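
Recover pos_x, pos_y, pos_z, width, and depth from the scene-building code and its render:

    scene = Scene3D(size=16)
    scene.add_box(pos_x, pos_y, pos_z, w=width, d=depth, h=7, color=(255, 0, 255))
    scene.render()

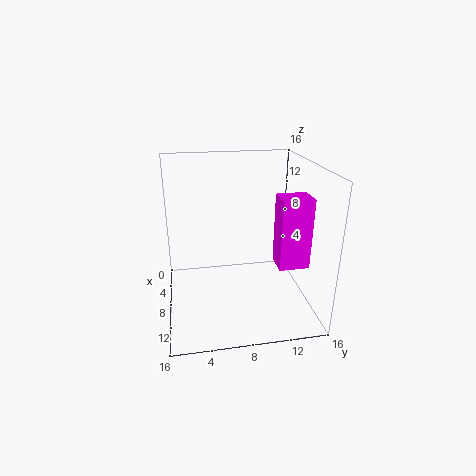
pos_x = 11.5
pos_y = 11
pos_z = 7
width = 2.5
depth = 3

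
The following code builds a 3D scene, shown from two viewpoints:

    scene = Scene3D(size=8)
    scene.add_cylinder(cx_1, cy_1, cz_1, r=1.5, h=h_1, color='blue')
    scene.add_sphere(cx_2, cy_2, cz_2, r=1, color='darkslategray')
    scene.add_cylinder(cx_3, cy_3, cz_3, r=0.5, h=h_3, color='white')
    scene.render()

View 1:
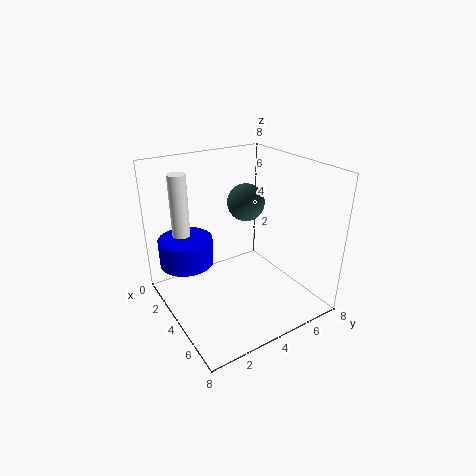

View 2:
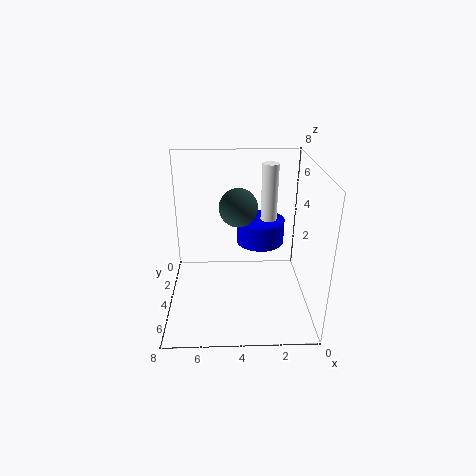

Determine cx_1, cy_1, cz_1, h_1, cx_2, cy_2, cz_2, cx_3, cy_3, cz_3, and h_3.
cx_1 = 2.5; cy_1 = 1.5; cz_1 = 2.5; h_1 = 1.5; cx_2 = 4; cy_2 = 4.5; cz_2 = 6; cx_3 = 2; cy_3 = 1.5; cz_3 = 4; h_3 = 3.5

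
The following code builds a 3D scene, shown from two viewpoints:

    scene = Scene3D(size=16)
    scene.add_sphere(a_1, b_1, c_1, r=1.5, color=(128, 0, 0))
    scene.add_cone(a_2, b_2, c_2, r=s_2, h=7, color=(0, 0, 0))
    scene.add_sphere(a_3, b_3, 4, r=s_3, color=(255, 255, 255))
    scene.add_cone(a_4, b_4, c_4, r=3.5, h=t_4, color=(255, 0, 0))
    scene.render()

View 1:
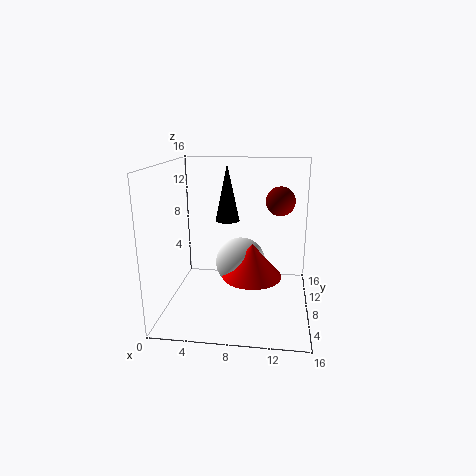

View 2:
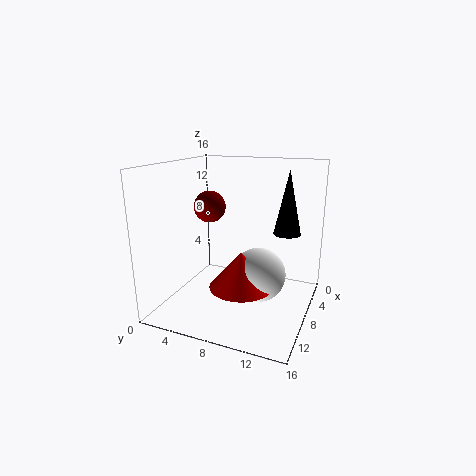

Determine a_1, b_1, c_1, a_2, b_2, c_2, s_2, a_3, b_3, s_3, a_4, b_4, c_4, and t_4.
a_1 = 12.5, b_1 = 7, c_1 = 12.5, a_2 = 6, b_2 = 13, c_2 = 8.5, s_2 = 1.5, a_3 = 8, b_3 = 10.5, s_3 = 3, a_4 = 9.5, b_4 = 9, c_4 = 3, t_4 = 4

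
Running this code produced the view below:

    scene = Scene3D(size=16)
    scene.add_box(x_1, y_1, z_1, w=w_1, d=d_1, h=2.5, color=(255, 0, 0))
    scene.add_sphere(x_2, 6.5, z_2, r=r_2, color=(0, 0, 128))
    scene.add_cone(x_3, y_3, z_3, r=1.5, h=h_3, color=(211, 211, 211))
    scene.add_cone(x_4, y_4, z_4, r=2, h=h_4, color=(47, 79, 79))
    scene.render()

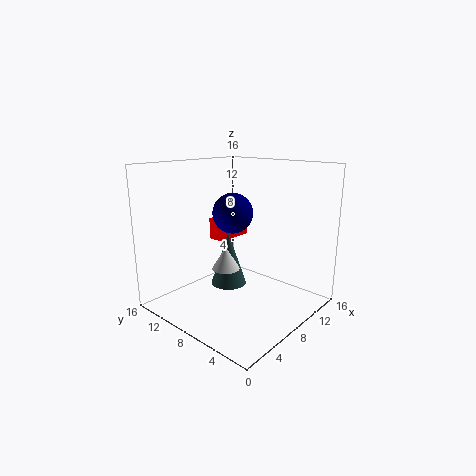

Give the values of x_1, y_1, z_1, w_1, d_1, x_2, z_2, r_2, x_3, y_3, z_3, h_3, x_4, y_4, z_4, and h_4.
x_1 = 8, y_1 = 10.5, z_1 = 7, w_1 = 4.5, d_1 = 2, x_2 = 5.5, z_2 = 11.5, r_2 = 2, x_3 = 6, y_3 = 8, z_3 = 5, h_3 = 2.5, x_4 = 7.5, y_4 = 9, z_4 = 2.5, h_4 = 6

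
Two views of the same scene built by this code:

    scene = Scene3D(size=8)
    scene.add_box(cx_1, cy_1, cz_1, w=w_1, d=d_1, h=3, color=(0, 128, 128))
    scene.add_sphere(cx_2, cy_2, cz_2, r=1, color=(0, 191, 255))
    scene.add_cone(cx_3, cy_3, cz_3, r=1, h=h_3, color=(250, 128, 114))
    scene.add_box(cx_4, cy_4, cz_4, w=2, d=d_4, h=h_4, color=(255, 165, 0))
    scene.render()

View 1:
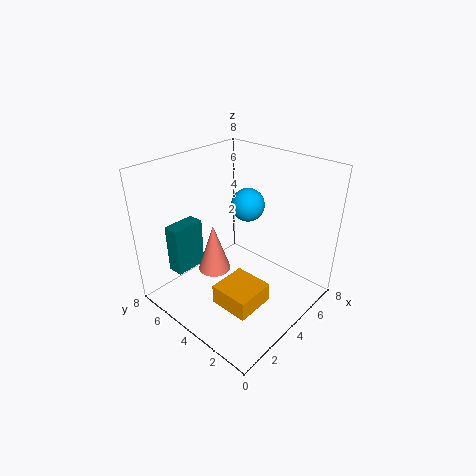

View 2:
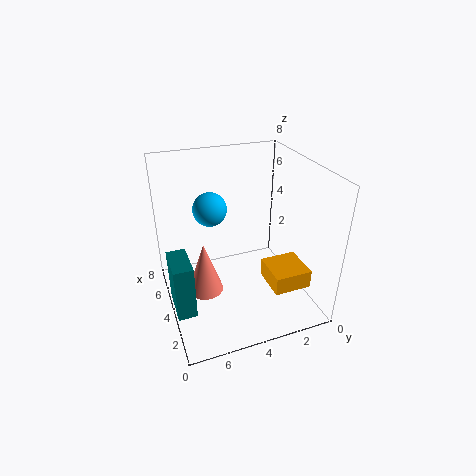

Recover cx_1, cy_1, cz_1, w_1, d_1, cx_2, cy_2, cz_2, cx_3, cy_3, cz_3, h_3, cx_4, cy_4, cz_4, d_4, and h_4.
cx_1 = 2; cy_1 = 7; cz_1 = 1; w_1 = 2; d_1 = 1; cx_2 = 6; cy_2 = 5; cz_2 = 5; cx_3 = 4; cy_3 = 6; cz_3 = 1; h_3 = 3; cx_4 = 1; cy_4 = 1; cz_4 = 2; d_4 = 2; h_4 = 1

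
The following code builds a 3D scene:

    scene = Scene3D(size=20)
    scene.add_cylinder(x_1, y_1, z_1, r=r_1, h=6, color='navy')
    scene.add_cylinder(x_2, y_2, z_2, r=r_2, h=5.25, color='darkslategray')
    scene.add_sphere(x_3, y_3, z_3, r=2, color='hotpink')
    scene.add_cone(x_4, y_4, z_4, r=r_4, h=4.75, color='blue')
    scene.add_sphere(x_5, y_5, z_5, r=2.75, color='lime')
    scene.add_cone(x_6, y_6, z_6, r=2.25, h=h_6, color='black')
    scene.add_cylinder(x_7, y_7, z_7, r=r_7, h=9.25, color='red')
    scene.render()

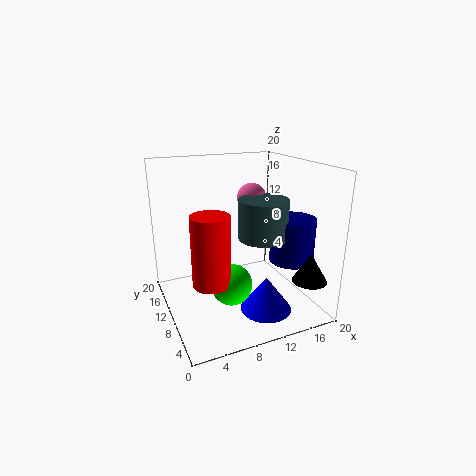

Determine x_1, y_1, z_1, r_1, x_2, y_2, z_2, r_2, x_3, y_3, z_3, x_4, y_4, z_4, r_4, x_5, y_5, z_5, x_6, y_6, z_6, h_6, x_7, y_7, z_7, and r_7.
x_1 = 16.25; y_1 = 6; z_1 = 7.25; r_1 = 3; x_2 = 12.25; y_2 = 7; z_2 = 10.75; r_2 = 3.25; x_3 = 12.5; y_3 = 11; z_3 = 15.25; x_4 = 12.25; y_4 = 5.5; z_4 = 0.75; r_4 = 3.5; x_5 = 7.75; y_5 = 7; z_5 = 4.75; x_6 = 16.75; y_6 = 2.25; z_6 = 5.75; h_6 = 3.75; x_7 = 5; y_7 = 7; z_7 = 5.5; r_7 = 2.5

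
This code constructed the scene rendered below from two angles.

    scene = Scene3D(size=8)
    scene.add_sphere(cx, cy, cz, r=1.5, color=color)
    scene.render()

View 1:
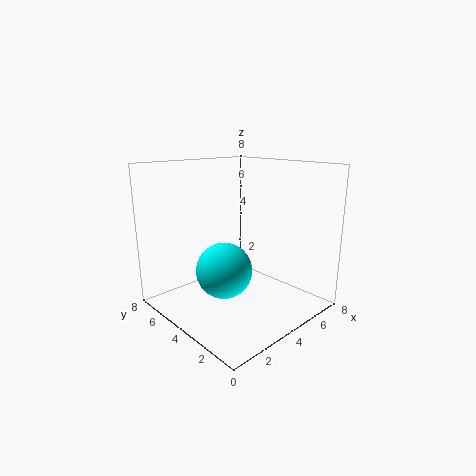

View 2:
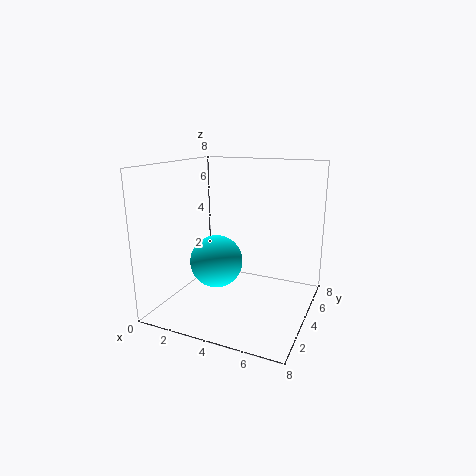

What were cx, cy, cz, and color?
cx = 2.75, cy = 3.75, cz = 2.5, color = 'cyan'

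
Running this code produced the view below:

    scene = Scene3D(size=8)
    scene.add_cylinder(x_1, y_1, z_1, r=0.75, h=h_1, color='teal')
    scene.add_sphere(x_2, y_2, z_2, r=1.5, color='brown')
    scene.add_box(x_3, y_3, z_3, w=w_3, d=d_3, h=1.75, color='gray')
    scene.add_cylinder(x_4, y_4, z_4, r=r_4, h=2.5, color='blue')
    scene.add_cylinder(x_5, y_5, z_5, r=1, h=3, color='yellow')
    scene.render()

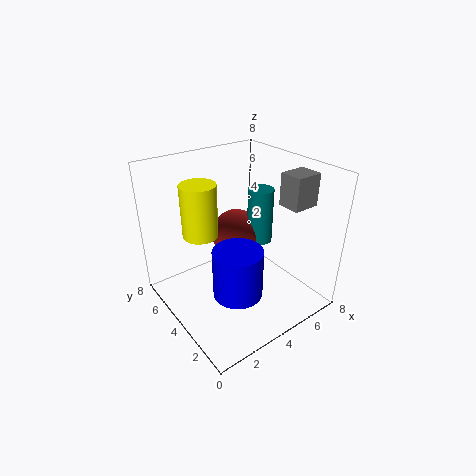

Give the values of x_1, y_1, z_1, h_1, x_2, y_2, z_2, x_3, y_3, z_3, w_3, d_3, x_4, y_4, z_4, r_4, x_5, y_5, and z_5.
x_1 = 6
y_1 = 4.5
z_1 = 3
h_1 = 3.25
x_2 = 5
y_2 = 5.5
z_2 = 3.25
x_3 = 5.75
y_3 = 1.5
z_3 = 6
w_3 = 1.5
d_3 = 1.25
x_4 = 2.5
y_4 = 2
z_4 = 2.25
r_4 = 1.25
x_5 = 2.5
y_5 = 5.5
z_5 = 4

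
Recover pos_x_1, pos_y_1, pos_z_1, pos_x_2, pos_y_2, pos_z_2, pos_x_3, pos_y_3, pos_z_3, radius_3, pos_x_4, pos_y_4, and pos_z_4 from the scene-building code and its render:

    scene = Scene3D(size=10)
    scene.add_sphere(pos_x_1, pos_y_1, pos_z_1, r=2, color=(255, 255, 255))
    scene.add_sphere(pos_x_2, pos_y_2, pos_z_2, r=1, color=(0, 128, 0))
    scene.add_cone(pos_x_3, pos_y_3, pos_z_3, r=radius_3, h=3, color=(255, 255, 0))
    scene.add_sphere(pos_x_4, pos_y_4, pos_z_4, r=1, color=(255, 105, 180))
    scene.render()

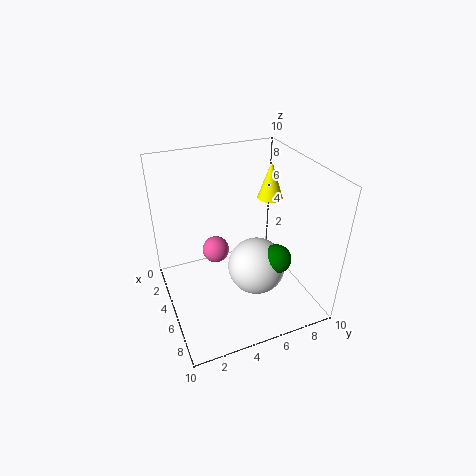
pos_x_1 = 6
pos_y_1 = 6
pos_z_1 = 3
pos_x_2 = 7
pos_y_2 = 7
pos_z_2 = 4
pos_x_3 = 2
pos_y_3 = 9
pos_z_3 = 6
radius_3 = 1
pos_x_4 = 3
pos_y_4 = 4
pos_z_4 = 3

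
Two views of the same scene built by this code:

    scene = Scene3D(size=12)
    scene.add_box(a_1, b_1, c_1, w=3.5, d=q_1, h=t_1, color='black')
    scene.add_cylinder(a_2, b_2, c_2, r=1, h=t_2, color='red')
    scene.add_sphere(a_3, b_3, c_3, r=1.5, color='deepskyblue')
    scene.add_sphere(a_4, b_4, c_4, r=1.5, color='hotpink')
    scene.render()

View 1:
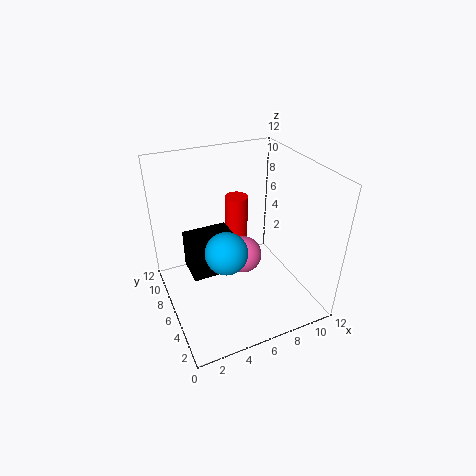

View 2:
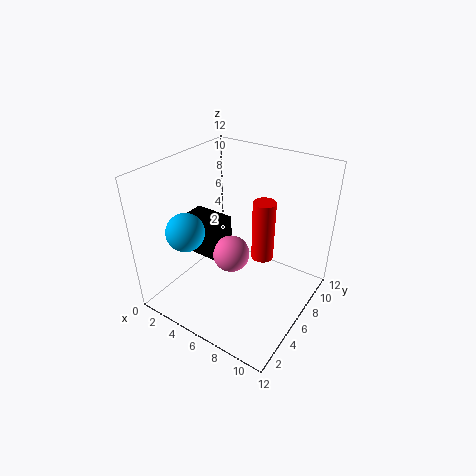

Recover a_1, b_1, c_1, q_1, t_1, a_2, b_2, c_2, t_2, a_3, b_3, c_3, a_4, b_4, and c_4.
a_1 = 1.5
b_1 = 4
c_1 = 4.5
q_1 = 2.5
t_1 = 3
a_2 = 7
b_2 = 8.5
c_2 = 3
t_2 = 5.5
a_3 = 3.5
b_3 = 2.5
c_3 = 7.5
a_4 = 6
b_4 = 5
c_4 = 5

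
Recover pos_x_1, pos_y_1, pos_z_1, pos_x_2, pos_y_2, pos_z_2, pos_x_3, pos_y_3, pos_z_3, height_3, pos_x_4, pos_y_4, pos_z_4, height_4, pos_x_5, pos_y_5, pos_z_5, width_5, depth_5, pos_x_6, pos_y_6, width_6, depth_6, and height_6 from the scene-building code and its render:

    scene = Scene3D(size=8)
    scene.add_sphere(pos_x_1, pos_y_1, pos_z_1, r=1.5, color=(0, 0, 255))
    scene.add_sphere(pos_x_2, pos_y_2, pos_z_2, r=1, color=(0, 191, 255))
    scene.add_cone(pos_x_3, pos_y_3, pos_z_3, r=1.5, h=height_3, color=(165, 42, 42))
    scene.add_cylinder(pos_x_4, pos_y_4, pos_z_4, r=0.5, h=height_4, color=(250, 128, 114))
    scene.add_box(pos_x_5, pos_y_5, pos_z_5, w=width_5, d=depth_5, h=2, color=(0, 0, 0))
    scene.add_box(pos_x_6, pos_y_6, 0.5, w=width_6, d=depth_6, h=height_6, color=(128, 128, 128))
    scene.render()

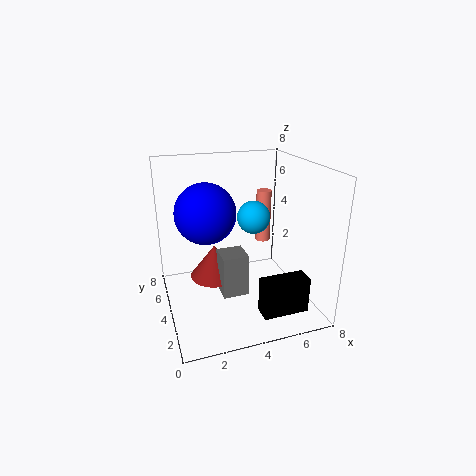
pos_x_1 = 2, pos_y_1 = 3, pos_z_1 = 6, pos_x_2 = 5.5, pos_y_2 = 5.5, pos_z_2 = 4.5, pos_x_3 = 3, pos_y_3 = 5.5, pos_z_3 = 1, height_3 = 2, pos_x_4 = 7, pos_y_4 = 7.5, pos_z_4 = 2, height_4 = 3.5, pos_x_5 = 4.5, pos_y_5 = 1, pos_z_5 = 0.5, width_5 = 2.5, depth_5 = 1, pos_x_6 = 3, pos_y_6 = 3.5, width_6 = 1.5, depth_6 = 1.5, height_6 = 2.5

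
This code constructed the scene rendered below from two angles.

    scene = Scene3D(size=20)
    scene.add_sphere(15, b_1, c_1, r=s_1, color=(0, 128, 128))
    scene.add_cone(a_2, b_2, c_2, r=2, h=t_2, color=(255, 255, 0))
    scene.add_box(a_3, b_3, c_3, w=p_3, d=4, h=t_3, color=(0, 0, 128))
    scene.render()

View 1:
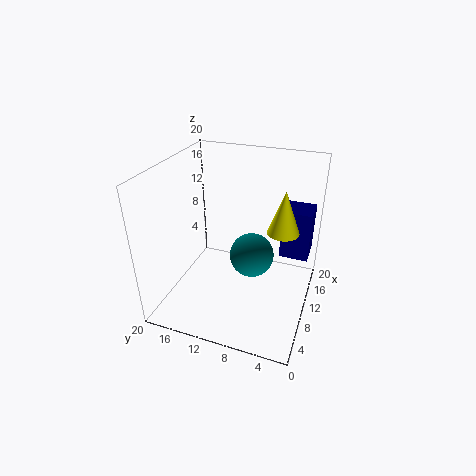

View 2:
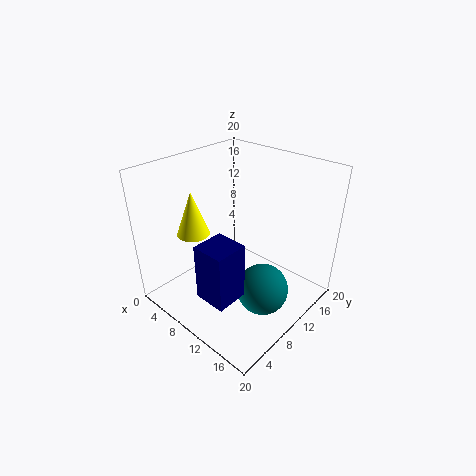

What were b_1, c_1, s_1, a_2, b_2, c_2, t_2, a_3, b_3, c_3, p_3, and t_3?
b_1 = 9.5; c_1 = 4; s_1 = 3.5; a_2 = 8.5; b_2 = 3.5; c_2 = 13; t_2 = 5.5; a_3 = 12; b_3 = 0.5; c_3 = 7; p_3 = 4; t_3 = 7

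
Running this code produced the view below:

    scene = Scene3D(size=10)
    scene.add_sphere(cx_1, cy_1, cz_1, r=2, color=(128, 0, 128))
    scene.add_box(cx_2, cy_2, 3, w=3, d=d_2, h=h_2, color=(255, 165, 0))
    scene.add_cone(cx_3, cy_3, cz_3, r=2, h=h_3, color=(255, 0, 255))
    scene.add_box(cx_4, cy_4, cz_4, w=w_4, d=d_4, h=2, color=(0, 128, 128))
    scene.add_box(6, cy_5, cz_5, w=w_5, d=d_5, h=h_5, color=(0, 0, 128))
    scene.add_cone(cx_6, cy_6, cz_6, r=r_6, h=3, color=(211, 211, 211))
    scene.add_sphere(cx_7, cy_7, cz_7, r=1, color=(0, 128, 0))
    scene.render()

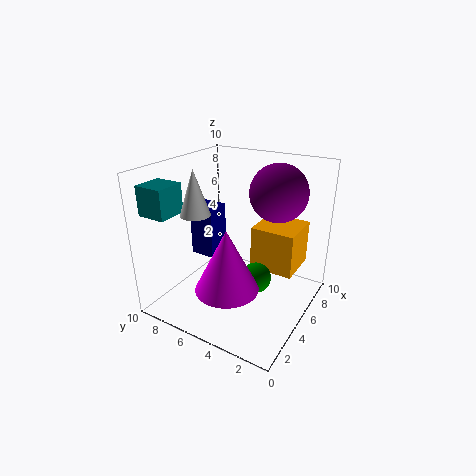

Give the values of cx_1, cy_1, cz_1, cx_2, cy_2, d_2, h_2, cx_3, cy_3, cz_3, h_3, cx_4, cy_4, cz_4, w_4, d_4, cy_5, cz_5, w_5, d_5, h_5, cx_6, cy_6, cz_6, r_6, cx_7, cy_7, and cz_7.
cx_1 = 7; cy_1 = 3; cz_1 = 8; cx_2 = 5; cy_2 = 1; d_2 = 3; h_2 = 3; cx_3 = 2; cy_3 = 4; cz_3 = 3; h_3 = 4; cx_4 = 1; cy_4 = 8; cz_4 = 7; w_4 = 2; d_4 = 2; cy_5 = 8; cz_5 = 2; w_5 = 2; d_5 = 2; h_5 = 4; cx_6 = 3; cy_6 = 7; cz_6 = 7; r_6 = 1; cx_7 = 4; cy_7 = 3; cz_7 = 3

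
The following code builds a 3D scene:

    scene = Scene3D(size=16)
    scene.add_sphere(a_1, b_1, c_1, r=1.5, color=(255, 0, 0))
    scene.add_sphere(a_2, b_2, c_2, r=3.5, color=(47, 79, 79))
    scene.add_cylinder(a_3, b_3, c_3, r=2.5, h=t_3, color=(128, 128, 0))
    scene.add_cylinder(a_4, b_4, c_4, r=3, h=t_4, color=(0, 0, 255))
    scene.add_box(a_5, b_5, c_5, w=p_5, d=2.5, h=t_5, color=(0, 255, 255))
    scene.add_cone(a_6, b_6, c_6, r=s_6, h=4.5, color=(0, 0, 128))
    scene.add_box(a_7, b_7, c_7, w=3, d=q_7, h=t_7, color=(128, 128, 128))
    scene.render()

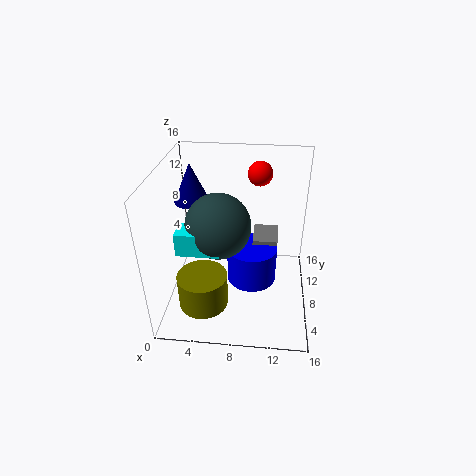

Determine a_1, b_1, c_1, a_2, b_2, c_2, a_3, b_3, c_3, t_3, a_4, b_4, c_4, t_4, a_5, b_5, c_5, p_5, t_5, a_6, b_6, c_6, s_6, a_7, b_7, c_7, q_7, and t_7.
a_1 = 10; b_1 = 14.5; c_1 = 13; a_2 = 6; b_2 = 7; c_2 = 10; a_3 = 5; b_3 = 2.5; c_3 = 3.5; t_3 = 3.5; a_4 = 9.5; b_4 = 10; c_4 = 1; t_4 = 4.5; a_5 = 2; b_5 = 4; c_5 = 8; p_5 = 4.5; t_5 = 2.5; a_6 = 2.5; b_6 = 10.5; c_6 = 11; s_6 = 2; a_7 = 9.5; b_7 = 10.5; c_7 = 1; q_7 = 4; t_7 = 5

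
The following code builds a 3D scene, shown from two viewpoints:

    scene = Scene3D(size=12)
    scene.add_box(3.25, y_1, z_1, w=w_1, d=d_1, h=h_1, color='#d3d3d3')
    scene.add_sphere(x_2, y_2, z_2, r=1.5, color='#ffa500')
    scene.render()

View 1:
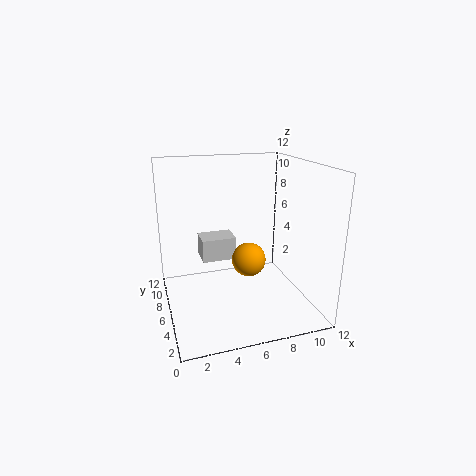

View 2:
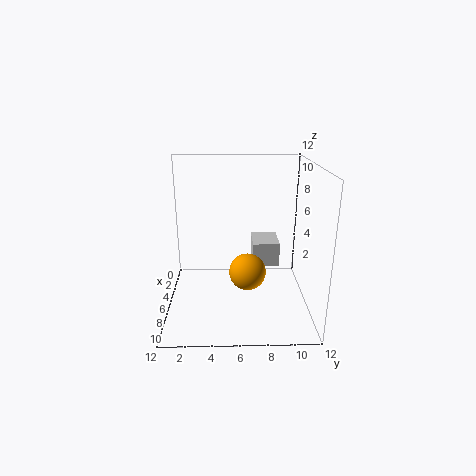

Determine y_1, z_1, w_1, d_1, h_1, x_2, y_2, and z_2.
y_1 = 7.25
z_1 = 3.5
w_1 = 3
d_1 = 2.25
h_1 = 2
x_2 = 7.25
y_2 = 6.75
z_2 = 3.5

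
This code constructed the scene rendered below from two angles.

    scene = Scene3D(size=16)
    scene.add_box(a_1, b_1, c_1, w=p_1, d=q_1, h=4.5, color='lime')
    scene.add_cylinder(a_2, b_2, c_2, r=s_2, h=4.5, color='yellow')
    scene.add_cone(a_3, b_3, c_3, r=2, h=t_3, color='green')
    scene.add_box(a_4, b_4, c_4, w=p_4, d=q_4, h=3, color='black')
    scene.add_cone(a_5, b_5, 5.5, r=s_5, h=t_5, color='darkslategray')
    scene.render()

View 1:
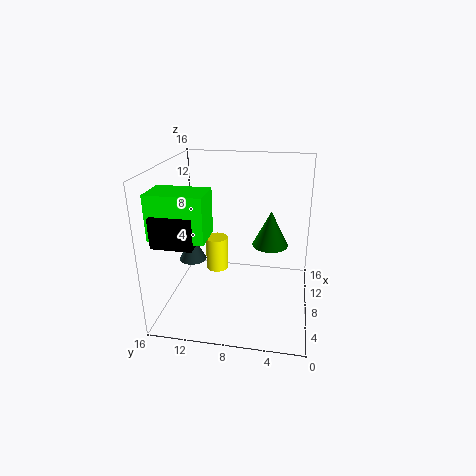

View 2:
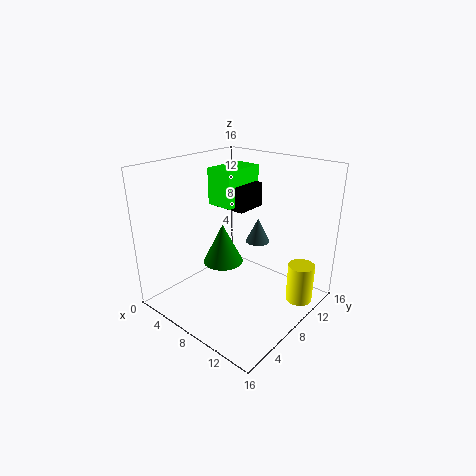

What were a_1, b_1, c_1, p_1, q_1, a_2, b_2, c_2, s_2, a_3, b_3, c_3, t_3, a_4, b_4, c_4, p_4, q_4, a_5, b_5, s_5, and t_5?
a_1 = 1.5
b_1 = 10
c_1 = 10
p_1 = 3.5
q_1 = 5.5
a_2 = 14
b_2 = 12
c_2 = 0.5
s_2 = 1.5
a_3 = 9
b_3 = 4.5
c_3 = 7
t_3 = 4
a_4 = 1
b_4 = 11
c_4 = 9.5
p_4 = 5
q_4 = 4
a_5 = 7
b_5 = 13
s_5 = 1.5
t_5 = 3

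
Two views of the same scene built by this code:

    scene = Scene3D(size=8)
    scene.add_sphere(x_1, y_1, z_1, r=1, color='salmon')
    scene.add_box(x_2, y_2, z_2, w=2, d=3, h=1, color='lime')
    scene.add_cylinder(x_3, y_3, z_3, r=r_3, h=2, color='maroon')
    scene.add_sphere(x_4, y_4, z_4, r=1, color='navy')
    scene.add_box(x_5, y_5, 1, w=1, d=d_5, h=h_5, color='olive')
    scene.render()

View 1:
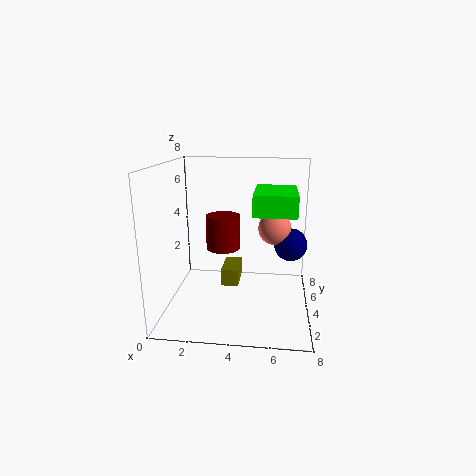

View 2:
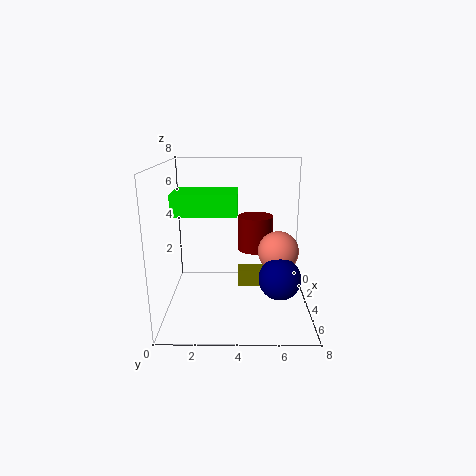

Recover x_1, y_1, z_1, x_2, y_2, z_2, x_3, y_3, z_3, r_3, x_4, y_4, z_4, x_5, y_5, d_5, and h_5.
x_1 = 6
y_1 = 6
z_1 = 4
x_2 = 5
y_2 = 1
z_2 = 6
x_3 = 3
y_3 = 5
z_3 = 3
r_3 = 1
x_4 = 7
y_4 = 6
z_4 = 3
x_5 = 3
y_5 = 4
d_5 = 2
h_5 = 1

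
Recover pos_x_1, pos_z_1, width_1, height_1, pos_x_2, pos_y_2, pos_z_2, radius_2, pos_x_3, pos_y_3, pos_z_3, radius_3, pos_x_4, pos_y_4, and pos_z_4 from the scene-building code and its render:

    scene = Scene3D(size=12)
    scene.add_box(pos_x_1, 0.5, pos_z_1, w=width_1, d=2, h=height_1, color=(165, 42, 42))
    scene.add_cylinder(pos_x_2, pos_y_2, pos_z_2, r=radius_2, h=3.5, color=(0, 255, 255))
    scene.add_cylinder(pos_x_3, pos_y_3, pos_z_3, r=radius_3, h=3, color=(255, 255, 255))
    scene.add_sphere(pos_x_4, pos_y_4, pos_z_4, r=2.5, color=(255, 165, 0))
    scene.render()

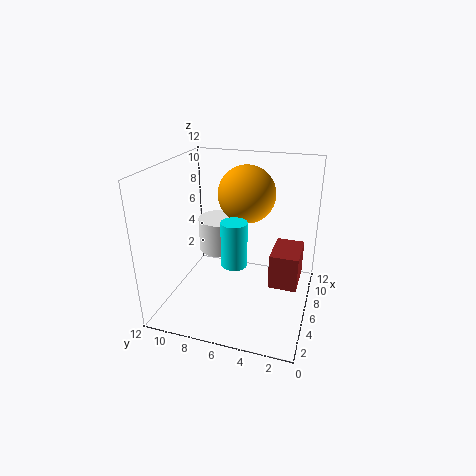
pos_x_1 = 2
pos_z_1 = 4.5
width_1 = 3
height_1 = 2.5
pos_x_2 = 3.5
pos_y_2 = 5.5
pos_z_2 = 5
radius_2 = 1
pos_x_3 = 8.5
pos_y_3 = 8.5
pos_z_3 = 3.5
radius_3 = 2
pos_x_4 = 8.5
pos_y_4 = 6
pos_z_4 = 9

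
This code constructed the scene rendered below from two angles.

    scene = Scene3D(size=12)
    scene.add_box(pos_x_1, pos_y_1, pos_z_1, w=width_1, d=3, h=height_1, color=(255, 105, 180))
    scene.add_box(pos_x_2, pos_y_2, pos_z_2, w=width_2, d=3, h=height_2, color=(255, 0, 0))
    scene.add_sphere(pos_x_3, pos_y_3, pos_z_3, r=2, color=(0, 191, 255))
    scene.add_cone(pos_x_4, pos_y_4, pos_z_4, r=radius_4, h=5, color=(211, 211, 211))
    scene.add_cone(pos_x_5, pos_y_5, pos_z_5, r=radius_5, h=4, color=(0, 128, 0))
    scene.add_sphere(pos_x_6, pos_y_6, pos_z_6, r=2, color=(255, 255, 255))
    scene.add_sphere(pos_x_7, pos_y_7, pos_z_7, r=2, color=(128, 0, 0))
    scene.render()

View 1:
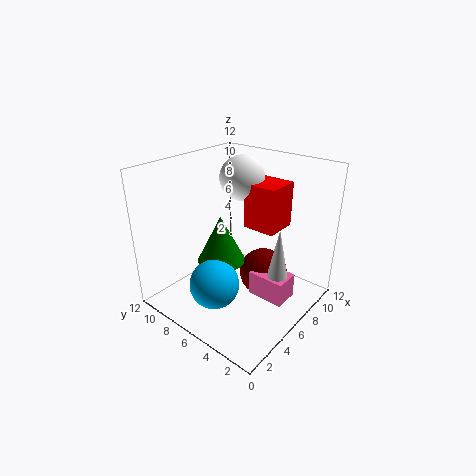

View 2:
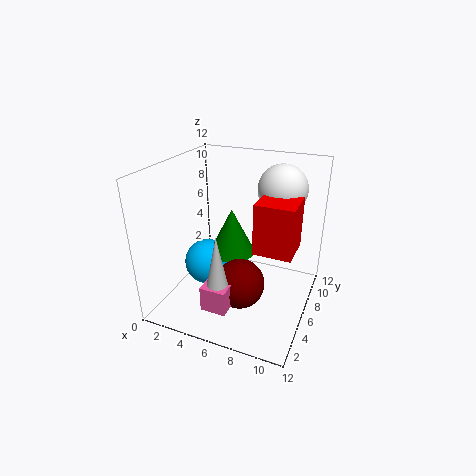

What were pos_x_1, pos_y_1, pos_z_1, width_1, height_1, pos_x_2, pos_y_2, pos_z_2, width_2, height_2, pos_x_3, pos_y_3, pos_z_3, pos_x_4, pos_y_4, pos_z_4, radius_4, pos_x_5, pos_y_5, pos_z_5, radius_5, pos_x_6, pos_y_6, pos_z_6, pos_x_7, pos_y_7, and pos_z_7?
pos_x_1 = 5, pos_y_1 = 1, pos_z_1 = 2, width_1 = 2, height_1 = 2, pos_x_2 = 8, pos_y_2 = 4, pos_z_2 = 6, width_2 = 3, height_2 = 4, pos_x_3 = 3, pos_y_3 = 6, pos_z_3 = 3, pos_x_4 = 6, pos_y_4 = 2, pos_z_4 = 3, radius_4 = 1, pos_x_5 = 5, pos_y_5 = 7, pos_z_5 = 4, radius_5 = 2, pos_x_6 = 9, pos_y_6 = 8, pos_z_6 = 10, pos_x_7 = 7, pos_y_7 = 4, pos_z_7 = 3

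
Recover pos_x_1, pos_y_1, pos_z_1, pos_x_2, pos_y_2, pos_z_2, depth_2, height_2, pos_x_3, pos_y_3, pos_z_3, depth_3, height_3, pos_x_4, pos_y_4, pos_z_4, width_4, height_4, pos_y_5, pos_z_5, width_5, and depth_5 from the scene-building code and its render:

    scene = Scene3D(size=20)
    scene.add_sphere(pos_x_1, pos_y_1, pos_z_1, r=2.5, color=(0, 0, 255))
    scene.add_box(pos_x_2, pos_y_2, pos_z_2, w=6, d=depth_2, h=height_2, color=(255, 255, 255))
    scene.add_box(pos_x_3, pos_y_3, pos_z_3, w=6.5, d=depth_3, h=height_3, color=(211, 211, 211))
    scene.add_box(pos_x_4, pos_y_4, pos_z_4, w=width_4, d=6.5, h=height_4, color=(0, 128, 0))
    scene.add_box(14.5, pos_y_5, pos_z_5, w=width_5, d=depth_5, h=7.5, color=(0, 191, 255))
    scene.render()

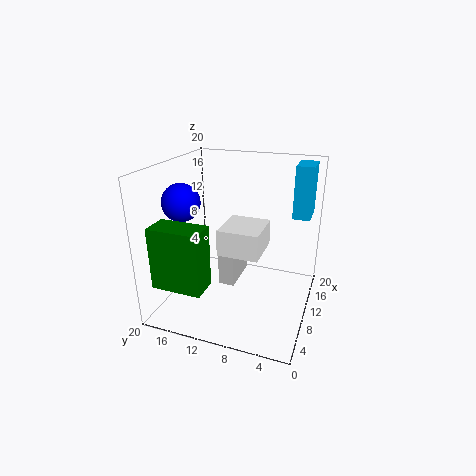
pos_x_1 = 6.5, pos_y_1 = 16.5, pos_z_1 = 15.5, pos_x_2 = 6, pos_y_2 = 6, pos_z_2 = 9, depth_2 = 5.5, height_2 = 3.5, pos_x_3 = 12, pos_y_3 = 11.5, pos_z_3 = 0.5, depth_3 = 2.5, height_3 = 8, pos_x_4 = 0.5, pos_y_4 = 11.5, pos_z_4 = 6, width_4 = 3.5, height_4 = 8, pos_y_5 = 1, pos_z_5 = 12, width_5 = 4.5, depth_5 = 2.5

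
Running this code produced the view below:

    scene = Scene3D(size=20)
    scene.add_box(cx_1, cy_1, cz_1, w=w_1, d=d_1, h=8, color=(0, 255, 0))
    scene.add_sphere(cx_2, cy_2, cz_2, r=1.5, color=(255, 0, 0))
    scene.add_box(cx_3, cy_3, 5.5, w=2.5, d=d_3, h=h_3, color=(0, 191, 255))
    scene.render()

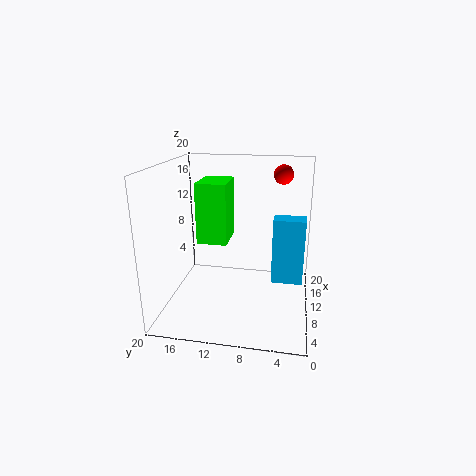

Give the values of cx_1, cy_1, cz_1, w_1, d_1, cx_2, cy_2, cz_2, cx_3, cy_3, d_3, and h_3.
cx_1 = 7; cy_1 = 11; cz_1 = 10; w_1 = 5.5; d_1 = 4; cx_2 = 18; cy_2 = 4.5; cz_2 = 17.5; cx_3 = 6.5; cy_3 = 1; d_3 = 4; h_3 = 8.5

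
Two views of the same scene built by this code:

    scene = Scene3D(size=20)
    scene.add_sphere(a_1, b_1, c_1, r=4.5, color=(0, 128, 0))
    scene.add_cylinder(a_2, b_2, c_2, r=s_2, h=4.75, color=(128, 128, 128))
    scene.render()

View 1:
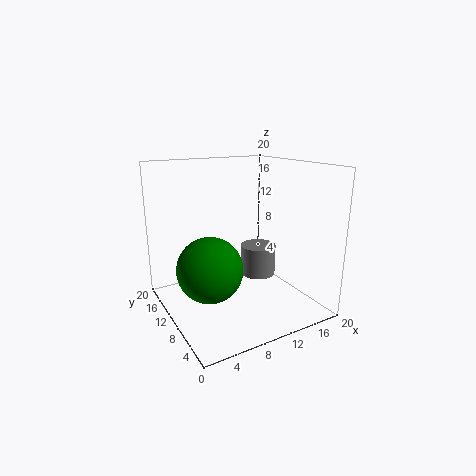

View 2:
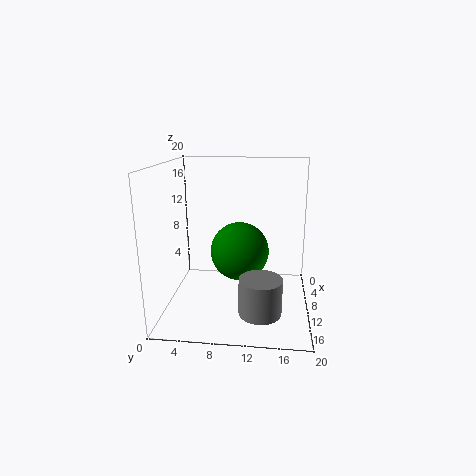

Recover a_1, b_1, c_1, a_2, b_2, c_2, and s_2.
a_1 = 5.5; b_1 = 9.75; c_1 = 6.25; a_2 = 15.75; b_2 = 13.5; c_2 = 2; s_2 = 2.75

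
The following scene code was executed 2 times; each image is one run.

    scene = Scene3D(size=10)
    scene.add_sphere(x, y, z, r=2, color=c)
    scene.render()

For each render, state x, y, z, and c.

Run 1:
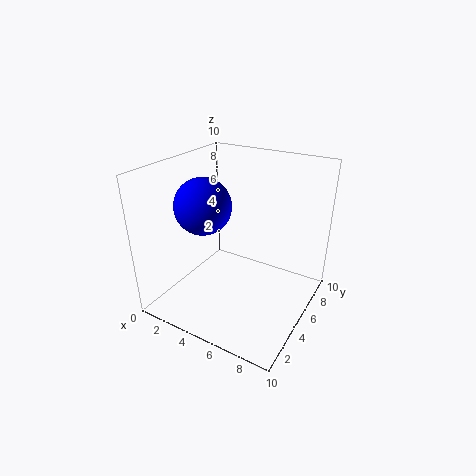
x = 2.5, y = 4.5, z = 7, c = 'blue'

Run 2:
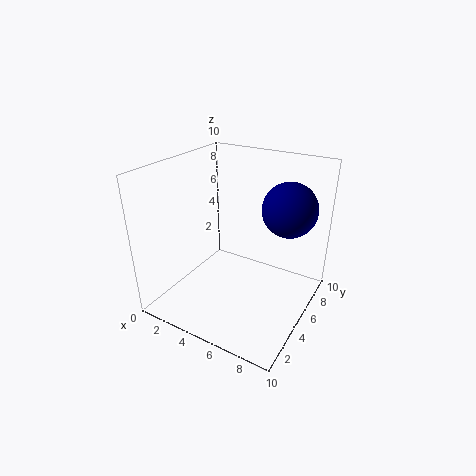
x = 7.5, y = 8, z = 6.5, c = 'navy'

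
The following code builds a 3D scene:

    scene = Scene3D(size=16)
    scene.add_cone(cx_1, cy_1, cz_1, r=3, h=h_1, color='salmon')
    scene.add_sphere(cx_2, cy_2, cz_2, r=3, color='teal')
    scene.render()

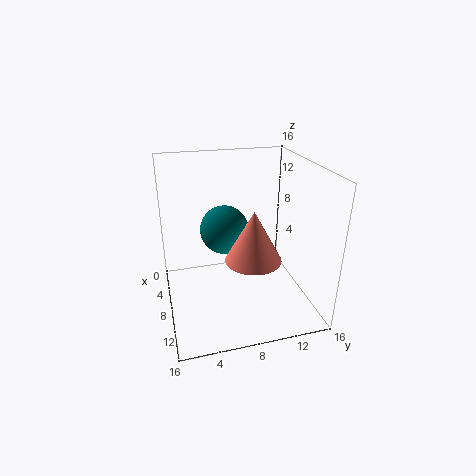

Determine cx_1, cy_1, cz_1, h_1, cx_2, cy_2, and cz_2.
cx_1 = 10.5
cy_1 = 9
cz_1 = 6.5
h_1 = 5.5
cx_2 = 3.5
cy_2 = 7.5
cz_2 = 7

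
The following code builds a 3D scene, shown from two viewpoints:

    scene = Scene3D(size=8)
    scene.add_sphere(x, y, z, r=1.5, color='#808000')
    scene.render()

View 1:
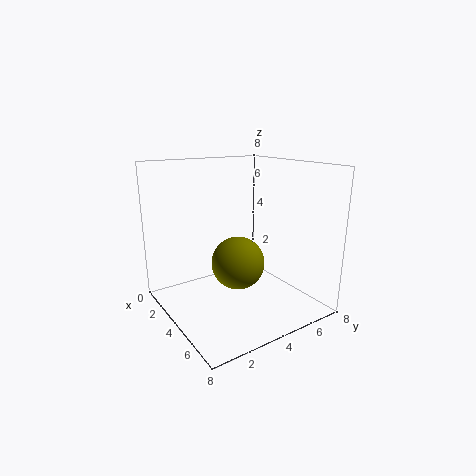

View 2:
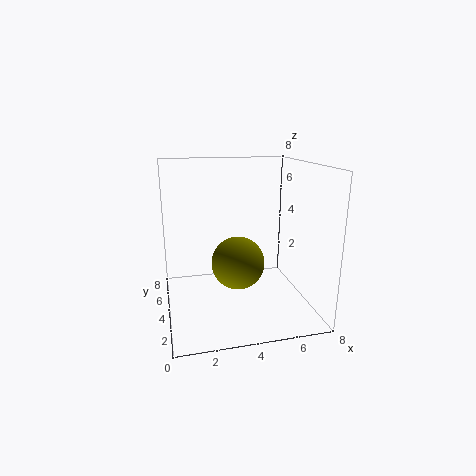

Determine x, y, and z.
x = 4; y = 4; z = 2.5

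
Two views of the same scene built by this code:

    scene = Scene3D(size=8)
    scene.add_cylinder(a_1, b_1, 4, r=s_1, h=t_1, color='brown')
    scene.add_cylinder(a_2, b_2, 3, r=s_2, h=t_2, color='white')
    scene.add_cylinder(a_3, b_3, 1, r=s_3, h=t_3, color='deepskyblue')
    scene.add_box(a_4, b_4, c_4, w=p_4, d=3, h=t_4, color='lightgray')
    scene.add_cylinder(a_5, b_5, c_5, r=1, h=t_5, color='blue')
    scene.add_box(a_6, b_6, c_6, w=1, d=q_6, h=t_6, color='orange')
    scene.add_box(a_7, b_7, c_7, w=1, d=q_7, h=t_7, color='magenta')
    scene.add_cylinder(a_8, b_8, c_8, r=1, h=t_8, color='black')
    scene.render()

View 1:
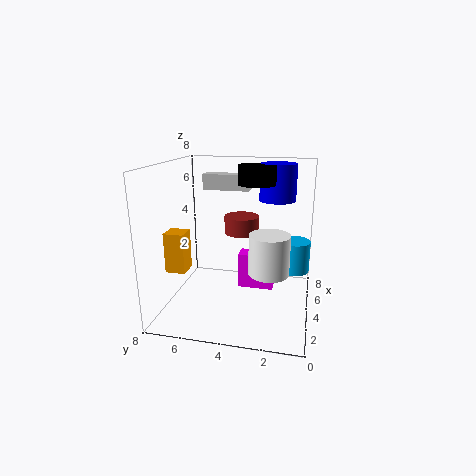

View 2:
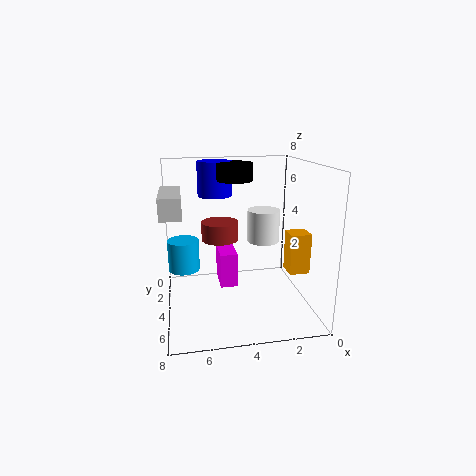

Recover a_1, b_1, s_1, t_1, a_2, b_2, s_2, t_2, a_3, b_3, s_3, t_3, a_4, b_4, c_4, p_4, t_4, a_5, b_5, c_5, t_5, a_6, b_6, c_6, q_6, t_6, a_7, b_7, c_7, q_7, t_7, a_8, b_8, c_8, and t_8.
a_1 = 5, b_1 = 4, s_1 = 1, t_1 = 1, a_2 = 2, b_2 = 2, s_2 = 1, t_2 = 2, a_3 = 7, b_3 = 1, s_3 = 1, t_3 = 2, a_4 = 7, b_4 = 4, c_4 = 6, p_4 = 1, t_4 = 1, a_5 = 5, b_5 = 2, c_5 = 6, t_5 = 2, a_6 = 1, b_6 = 6, c_6 = 3, q_6 = 1, t_6 = 2, a_7 = 4, b_7 = 2, c_7 = 1, q_7 = 2, t_7 = 2, a_8 = 4, b_8 = 3, c_8 = 7, t_8 = 1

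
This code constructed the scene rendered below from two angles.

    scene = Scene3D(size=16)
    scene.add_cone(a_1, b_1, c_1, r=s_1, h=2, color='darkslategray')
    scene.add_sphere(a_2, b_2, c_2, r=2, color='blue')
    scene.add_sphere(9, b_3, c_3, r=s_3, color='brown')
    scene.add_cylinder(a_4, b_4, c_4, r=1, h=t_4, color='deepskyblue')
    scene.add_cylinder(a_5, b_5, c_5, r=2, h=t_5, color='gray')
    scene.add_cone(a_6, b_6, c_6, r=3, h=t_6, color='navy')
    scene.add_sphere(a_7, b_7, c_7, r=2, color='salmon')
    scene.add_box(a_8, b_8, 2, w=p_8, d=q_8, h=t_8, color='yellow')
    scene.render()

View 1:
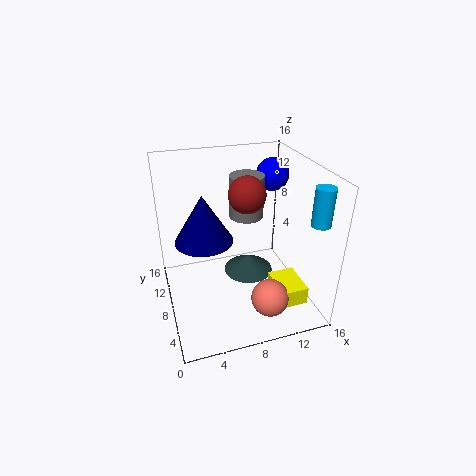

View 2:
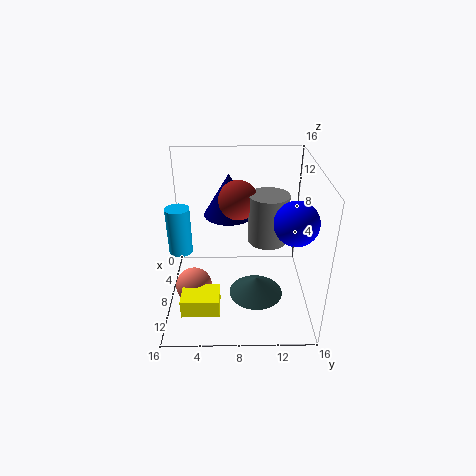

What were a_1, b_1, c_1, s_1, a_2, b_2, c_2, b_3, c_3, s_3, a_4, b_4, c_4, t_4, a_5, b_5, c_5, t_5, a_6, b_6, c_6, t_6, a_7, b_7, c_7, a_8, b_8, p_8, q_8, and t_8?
a_1 = 10, b_1 = 10, c_1 = 2, s_1 = 3, a_2 = 14, b_2 = 13, c_2 = 13, b_3 = 8, c_3 = 13, s_3 = 2, a_4 = 15, b_4 = 3, c_4 = 11, t_4 = 4, a_5 = 10, b_5 = 11, c_5 = 9, t_5 = 5, a_6 = 4, b_6 = 7, c_6 = 9, t_6 = 5, a_7 = 10, b_7 = 3, c_7 = 3, a_8 = 11, b_8 = 2, p_8 = 3, q_8 = 4, t_8 = 2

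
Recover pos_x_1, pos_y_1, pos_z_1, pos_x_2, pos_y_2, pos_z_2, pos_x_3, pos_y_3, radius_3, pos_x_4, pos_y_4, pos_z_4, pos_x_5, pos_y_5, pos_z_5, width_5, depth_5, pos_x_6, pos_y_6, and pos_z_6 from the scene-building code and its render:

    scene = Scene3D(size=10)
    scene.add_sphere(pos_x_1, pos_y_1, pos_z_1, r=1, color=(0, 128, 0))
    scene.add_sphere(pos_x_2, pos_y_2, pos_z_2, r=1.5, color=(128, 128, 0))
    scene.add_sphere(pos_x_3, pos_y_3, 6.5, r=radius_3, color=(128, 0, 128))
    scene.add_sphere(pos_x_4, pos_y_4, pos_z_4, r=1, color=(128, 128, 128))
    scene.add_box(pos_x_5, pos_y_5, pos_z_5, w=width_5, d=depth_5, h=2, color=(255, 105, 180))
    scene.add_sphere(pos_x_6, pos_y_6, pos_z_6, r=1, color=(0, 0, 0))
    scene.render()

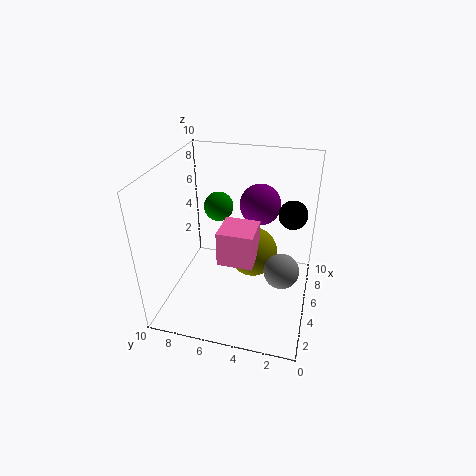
pos_x_1 = 5.5; pos_y_1 = 6.5; pos_z_1 = 7; pos_x_2 = 3; pos_y_2 = 3.5; pos_z_2 = 5.5; pos_x_3 = 7.5; pos_y_3 = 4; radius_3 = 1.5; pos_x_4 = 1.5; pos_y_4 = 1.5; pos_z_4 = 5.5; pos_x_5 = 0.5; pos_y_5 = 3; pos_z_5 = 6; width_5 = 2; depth_5 = 2; pos_x_6 = 6.5; pos_y_6 = 1.5; pos_z_6 = 6.5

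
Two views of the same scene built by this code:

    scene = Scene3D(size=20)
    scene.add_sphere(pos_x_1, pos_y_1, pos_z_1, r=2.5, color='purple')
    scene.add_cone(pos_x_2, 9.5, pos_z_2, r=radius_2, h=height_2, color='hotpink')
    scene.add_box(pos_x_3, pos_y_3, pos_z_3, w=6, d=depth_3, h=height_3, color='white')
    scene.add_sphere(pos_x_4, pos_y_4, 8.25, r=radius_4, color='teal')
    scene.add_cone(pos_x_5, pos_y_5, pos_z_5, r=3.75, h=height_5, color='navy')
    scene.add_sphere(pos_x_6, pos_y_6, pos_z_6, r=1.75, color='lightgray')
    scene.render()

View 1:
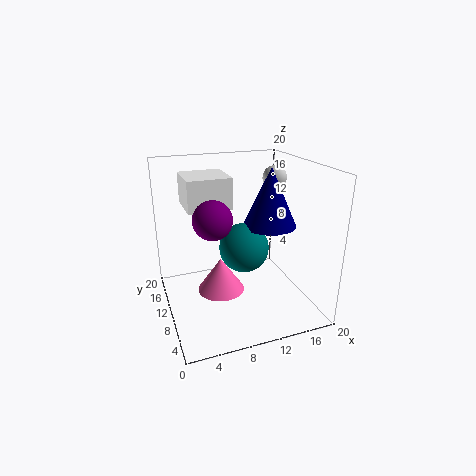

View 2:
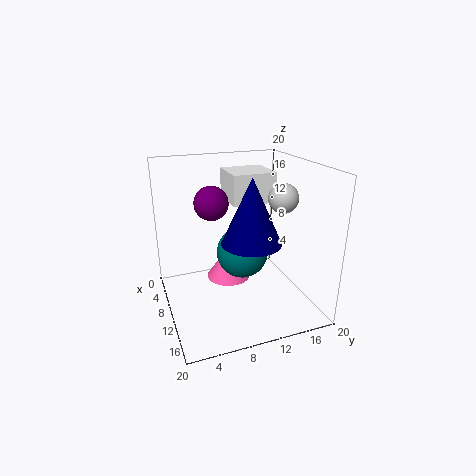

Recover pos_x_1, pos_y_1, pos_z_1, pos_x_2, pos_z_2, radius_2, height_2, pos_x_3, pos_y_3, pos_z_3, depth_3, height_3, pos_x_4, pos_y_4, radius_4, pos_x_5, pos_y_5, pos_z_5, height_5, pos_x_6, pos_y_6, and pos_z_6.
pos_x_1 = 5.75
pos_y_1 = 7.5
pos_z_1 = 14
pos_x_2 = 7.25
pos_z_2 = 2.75
radius_2 = 3.25
height_2 = 4.75
pos_x_3 = 3.25
pos_y_3 = 9.75
pos_z_3 = 14.25
depth_3 = 6.25
height_3 = 4.25
pos_x_4 = 11
pos_y_4 = 10.25
radius_4 = 3.5
pos_x_5 = 14.75
pos_y_5 = 10
pos_z_5 = 11.25
height_5 = 8.25
pos_x_6 = 16.75
pos_y_6 = 13
pos_z_6 = 17.25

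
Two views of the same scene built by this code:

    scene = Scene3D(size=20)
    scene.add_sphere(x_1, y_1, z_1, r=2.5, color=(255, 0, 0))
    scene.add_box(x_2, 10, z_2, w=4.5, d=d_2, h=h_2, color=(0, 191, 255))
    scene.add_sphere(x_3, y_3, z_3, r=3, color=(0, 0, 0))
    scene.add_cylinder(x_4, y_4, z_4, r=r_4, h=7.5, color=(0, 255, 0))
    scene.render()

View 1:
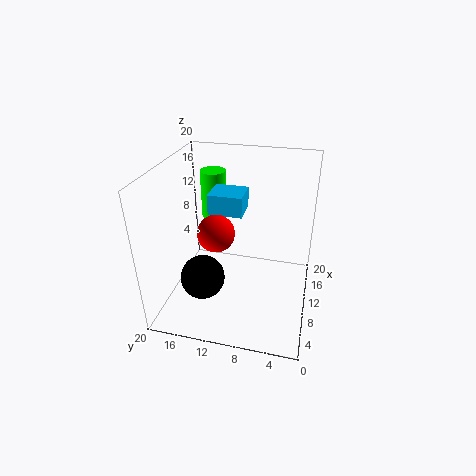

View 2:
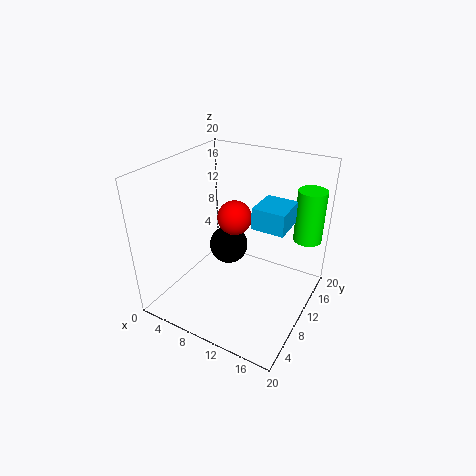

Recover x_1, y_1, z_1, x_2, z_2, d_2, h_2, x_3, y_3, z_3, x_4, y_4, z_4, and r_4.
x_1 = 8, y_1 = 12.5, z_1 = 11.5, x_2 = 12, z_2 = 12, d_2 = 5, h_2 = 3, x_3 = 6, y_3 = 14, z_3 = 5.5, x_4 = 18, y_4 = 16, z_4 = 9, r_4 = 2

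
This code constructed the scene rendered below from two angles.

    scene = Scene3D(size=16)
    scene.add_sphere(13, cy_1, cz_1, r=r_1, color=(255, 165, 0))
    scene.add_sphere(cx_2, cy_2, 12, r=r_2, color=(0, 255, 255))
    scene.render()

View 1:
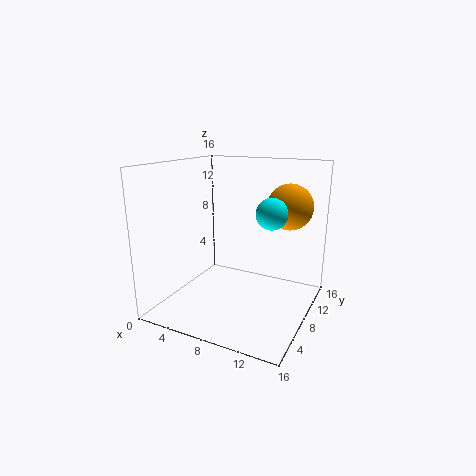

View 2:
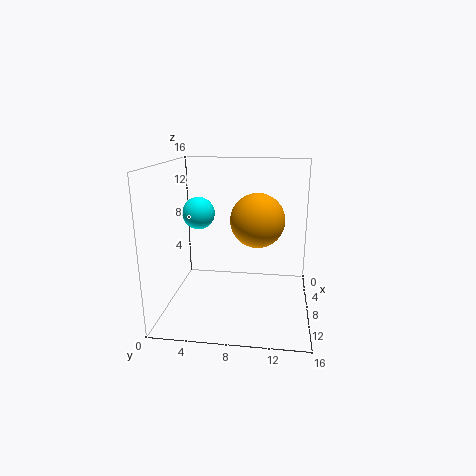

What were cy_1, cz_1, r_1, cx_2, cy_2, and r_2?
cy_1 = 10.5
cz_1 = 11.5
r_1 = 2.5
cx_2 = 13
cy_2 = 5
r_2 = 1.5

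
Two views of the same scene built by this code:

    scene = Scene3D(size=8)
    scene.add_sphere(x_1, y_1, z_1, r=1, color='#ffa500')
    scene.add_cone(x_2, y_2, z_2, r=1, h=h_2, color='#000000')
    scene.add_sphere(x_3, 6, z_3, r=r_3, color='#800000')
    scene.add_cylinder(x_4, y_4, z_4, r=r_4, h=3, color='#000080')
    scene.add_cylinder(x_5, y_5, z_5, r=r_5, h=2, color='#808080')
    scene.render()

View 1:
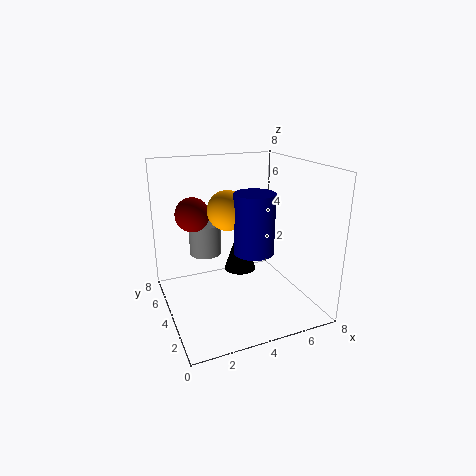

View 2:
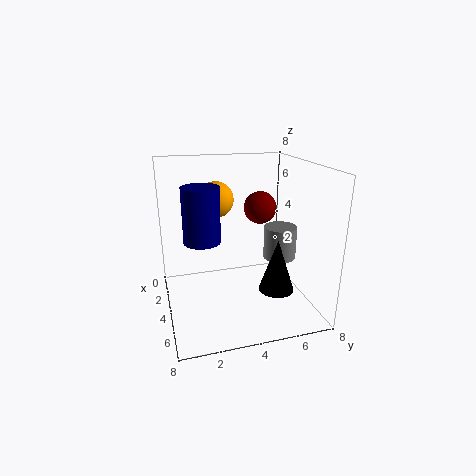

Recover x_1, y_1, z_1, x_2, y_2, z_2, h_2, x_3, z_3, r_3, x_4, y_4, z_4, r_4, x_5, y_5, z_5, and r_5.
x_1 = 3
y_1 = 3
z_1 = 6
x_2 = 5
y_2 = 6
z_2 = 1
h_2 = 3
x_3 = 2
z_3 = 5
r_3 = 1
x_4 = 4
y_4 = 2
z_4 = 4
r_4 = 1
x_5 = 3
y_5 = 7
z_5 = 2
r_5 = 1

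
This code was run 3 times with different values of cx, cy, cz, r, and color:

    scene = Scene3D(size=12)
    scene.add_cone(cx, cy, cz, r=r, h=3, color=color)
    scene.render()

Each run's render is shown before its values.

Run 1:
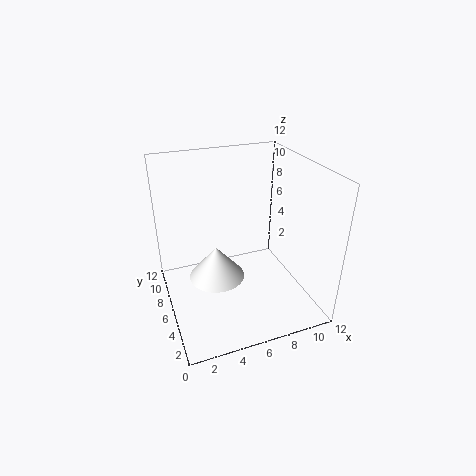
cx = 4.5
cy = 7.5
cz = 1.5
r = 2.5
color = 'white'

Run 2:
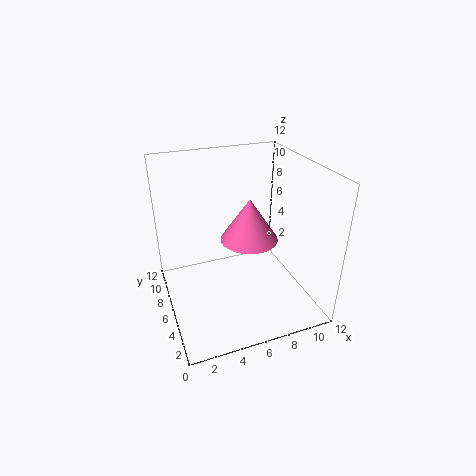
cx = 5.5
cy = 2.5
cz = 8
r = 2
color = 'hotpink'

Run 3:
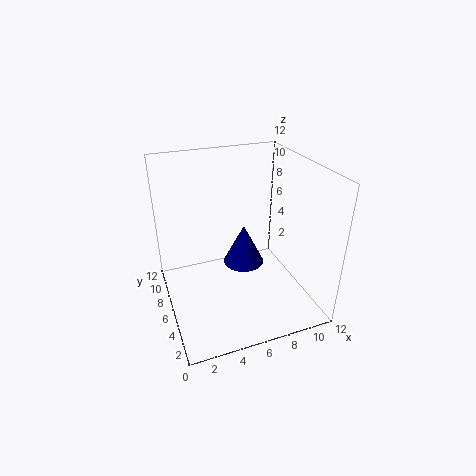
cx = 5.5
cy = 3.5
cz = 5.5
r = 1.5
color = 'navy'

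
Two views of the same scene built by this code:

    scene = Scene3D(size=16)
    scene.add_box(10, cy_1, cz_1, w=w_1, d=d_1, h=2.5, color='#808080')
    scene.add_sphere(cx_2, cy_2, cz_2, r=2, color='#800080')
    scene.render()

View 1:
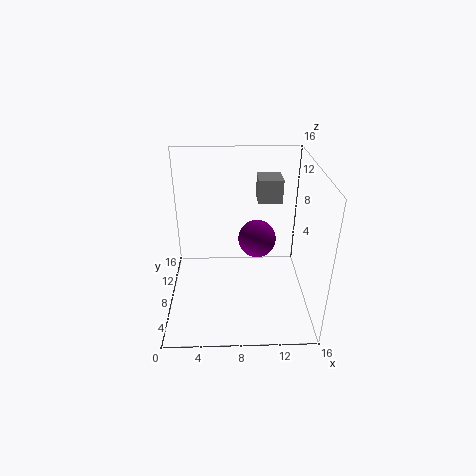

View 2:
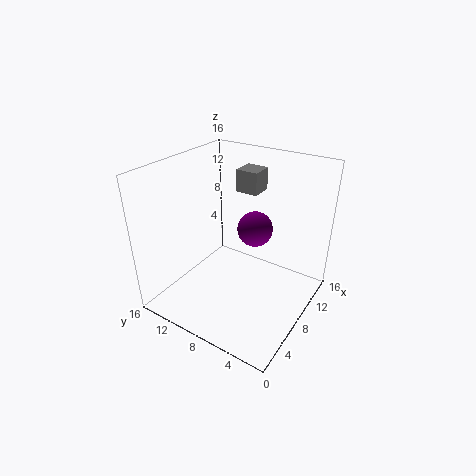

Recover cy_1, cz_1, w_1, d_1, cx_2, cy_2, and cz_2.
cy_1 = 7, cz_1 = 12.5, w_1 = 2.5, d_1 = 2.5, cx_2 = 10, cy_2 = 7, cz_2 = 8.5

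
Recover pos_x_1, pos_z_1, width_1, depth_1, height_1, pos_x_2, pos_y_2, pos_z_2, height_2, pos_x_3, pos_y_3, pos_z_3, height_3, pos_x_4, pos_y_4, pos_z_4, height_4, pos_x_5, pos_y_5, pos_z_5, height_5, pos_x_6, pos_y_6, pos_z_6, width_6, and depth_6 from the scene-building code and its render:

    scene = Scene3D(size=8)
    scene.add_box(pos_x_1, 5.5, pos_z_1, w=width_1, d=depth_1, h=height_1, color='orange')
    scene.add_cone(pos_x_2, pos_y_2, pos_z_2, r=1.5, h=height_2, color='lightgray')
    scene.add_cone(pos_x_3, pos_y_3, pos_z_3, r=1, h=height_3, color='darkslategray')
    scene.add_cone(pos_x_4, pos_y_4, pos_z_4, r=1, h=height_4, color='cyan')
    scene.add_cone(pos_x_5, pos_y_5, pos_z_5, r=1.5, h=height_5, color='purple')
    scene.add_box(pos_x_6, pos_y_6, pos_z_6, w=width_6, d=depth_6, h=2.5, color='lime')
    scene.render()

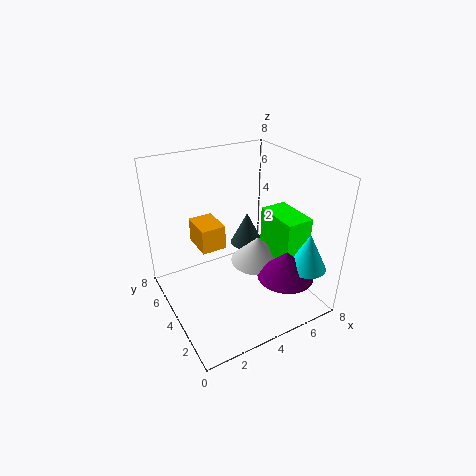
pos_x_1 = 2.5
pos_z_1 = 2.5
width_1 = 1.5
depth_1 = 2
height_1 = 1.5
pos_x_2 = 5
pos_y_2 = 3.5
pos_z_2 = 2.5
height_2 = 1.5
pos_x_3 = 5.5
pos_y_3 = 5.5
pos_z_3 = 2.5
height_3 = 2
pos_x_4 = 6.5
pos_y_4 = 1
pos_z_4 = 3
height_4 = 2
pos_x_5 = 5.5
pos_y_5 = 1.5
pos_z_5 = 2.5
height_5 = 1.5
pos_x_6 = 5.5
pos_y_6 = 1.5
pos_z_6 = 3
width_6 = 1.5
depth_6 = 2.5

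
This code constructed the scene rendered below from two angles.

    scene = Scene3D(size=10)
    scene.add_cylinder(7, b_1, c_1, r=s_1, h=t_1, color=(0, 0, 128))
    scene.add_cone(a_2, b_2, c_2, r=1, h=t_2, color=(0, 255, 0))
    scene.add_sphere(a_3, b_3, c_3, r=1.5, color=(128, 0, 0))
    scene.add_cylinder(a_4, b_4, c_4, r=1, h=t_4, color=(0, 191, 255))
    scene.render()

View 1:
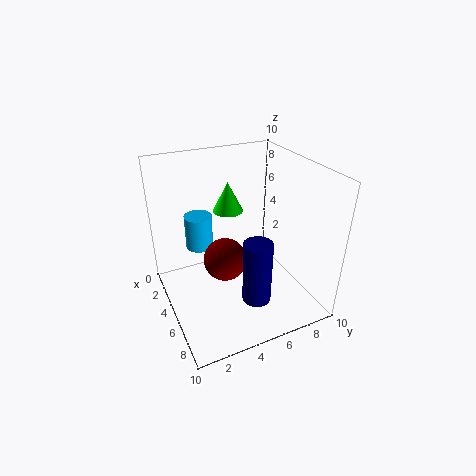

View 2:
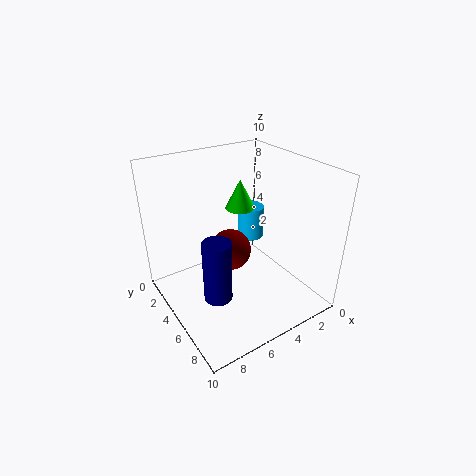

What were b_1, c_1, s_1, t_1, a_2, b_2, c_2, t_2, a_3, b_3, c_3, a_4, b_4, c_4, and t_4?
b_1 = 5.5, c_1 = 1, s_1 = 1, t_1 = 4.5, a_2 = 4.5, b_2 = 4.5, c_2 = 7, t_2 = 2, a_3 = 5, b_3 = 4, c_3 = 3.5, a_4 = 2.5, b_4 = 3, c_4 = 3.5, t_4 = 2.5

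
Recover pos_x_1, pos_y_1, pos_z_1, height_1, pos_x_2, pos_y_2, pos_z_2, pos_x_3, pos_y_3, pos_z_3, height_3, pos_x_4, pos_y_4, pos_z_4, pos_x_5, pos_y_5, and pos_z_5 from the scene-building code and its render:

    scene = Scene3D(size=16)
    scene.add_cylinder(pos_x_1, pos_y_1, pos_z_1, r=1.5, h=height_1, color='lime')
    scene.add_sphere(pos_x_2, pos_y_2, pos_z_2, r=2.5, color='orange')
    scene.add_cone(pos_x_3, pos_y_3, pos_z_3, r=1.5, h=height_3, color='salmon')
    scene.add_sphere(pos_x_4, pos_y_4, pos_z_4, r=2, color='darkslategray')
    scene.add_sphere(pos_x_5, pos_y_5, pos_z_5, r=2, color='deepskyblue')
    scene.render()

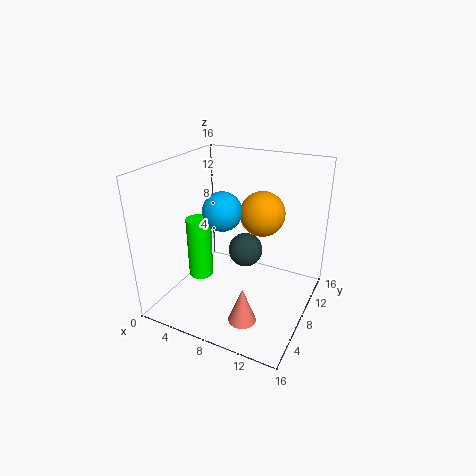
pos_x_1 = 2.5; pos_y_1 = 8.5; pos_z_1 = 1.5; height_1 = 7.5; pos_x_2 = 10; pos_y_2 = 10; pos_z_2 = 10.5; pos_x_3 = 10.5; pos_y_3 = 4; pos_z_3 = 0.5; height_3 = 4; pos_x_4 = 8; pos_y_4 = 10; pos_z_4 = 5.5; pos_x_5 = 7.5; pos_y_5 = 5.5; pos_z_5 = 12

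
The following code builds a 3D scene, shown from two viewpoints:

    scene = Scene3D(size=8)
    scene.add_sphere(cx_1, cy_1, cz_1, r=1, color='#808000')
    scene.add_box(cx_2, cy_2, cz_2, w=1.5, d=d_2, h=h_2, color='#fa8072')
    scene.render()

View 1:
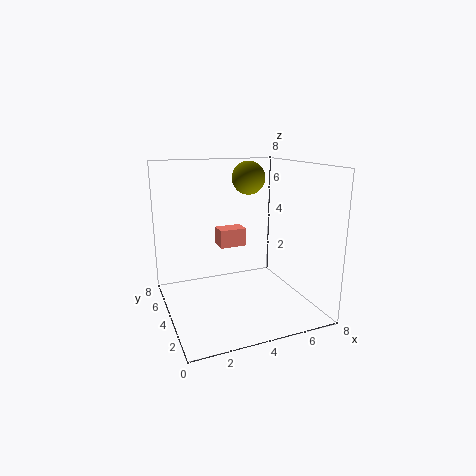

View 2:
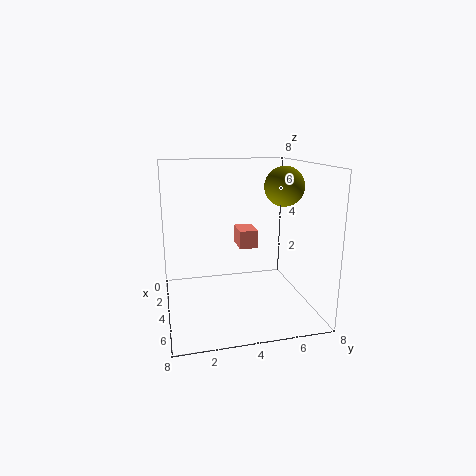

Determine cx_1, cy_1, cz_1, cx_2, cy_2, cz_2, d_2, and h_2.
cx_1 = 5.5, cy_1 = 6, cz_1 = 7, cx_2 = 3, cy_2 = 4, cz_2 = 3.5, d_2 = 1, h_2 = 1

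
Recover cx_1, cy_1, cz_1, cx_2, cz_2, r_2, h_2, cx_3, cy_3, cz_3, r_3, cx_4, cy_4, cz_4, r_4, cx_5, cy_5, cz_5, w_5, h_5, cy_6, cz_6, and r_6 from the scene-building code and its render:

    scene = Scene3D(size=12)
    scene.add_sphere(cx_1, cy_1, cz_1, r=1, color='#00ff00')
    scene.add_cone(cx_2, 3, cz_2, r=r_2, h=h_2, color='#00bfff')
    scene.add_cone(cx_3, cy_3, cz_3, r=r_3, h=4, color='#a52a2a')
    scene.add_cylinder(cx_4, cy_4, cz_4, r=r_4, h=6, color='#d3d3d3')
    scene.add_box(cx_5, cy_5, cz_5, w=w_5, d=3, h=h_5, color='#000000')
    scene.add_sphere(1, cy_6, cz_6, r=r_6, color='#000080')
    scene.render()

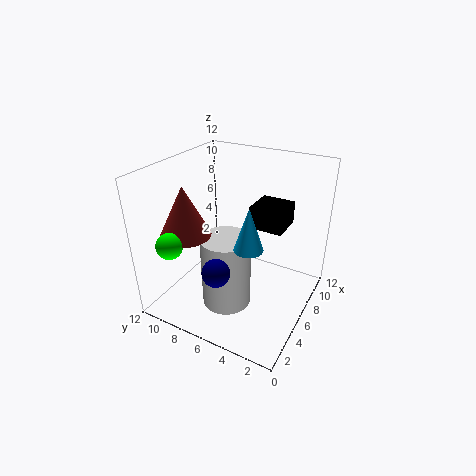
cx_1 = 1
cy_1 = 9
cz_1 = 7
cx_2 = 2
cz_2 = 8
r_2 = 1
h_2 = 3
cx_3 = 3
cy_3 = 9
cz_3 = 7
r_3 = 2
cx_4 = 4
cy_4 = 6
cz_4 = 1
r_4 = 2
cx_5 = 8
cy_5 = 3
cz_5 = 6
w_5 = 3
h_5 = 2
cy_6 = 5
cz_6 = 6
r_6 = 1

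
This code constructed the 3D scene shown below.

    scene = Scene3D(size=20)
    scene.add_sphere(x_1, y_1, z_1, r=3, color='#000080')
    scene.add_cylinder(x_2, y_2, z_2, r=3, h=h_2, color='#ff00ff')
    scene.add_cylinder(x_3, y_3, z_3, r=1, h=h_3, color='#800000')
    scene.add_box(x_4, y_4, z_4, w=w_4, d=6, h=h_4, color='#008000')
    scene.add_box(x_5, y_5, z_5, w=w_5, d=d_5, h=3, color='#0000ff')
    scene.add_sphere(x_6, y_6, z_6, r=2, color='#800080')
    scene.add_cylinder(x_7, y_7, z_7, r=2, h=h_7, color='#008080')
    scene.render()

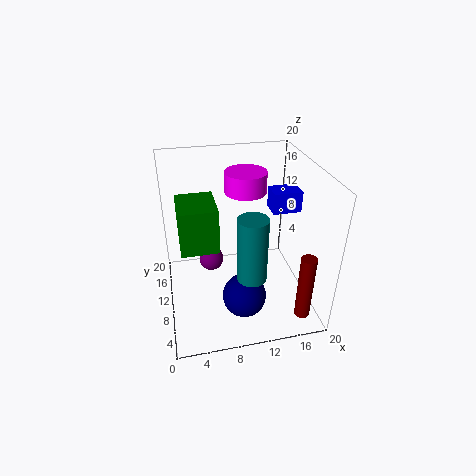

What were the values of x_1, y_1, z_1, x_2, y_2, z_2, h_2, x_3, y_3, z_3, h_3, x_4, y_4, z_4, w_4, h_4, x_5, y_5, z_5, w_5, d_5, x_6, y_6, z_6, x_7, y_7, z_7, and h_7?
x_1 = 10, y_1 = 6, z_1 = 3, x_2 = 12, y_2 = 14, z_2 = 15, h_2 = 3, x_3 = 17, y_3 = 2, z_3 = 2, h_3 = 9, x_4 = 2, y_4 = 7, z_4 = 10, w_4 = 5, h_4 = 6, x_5 = 15, y_5 = 10, z_5 = 13, w_5 = 4, d_5 = 3, x_6 = 7, y_6 = 17, z_6 = 2, x_7 = 11, y_7 = 6, z_7 = 6, h_7 = 9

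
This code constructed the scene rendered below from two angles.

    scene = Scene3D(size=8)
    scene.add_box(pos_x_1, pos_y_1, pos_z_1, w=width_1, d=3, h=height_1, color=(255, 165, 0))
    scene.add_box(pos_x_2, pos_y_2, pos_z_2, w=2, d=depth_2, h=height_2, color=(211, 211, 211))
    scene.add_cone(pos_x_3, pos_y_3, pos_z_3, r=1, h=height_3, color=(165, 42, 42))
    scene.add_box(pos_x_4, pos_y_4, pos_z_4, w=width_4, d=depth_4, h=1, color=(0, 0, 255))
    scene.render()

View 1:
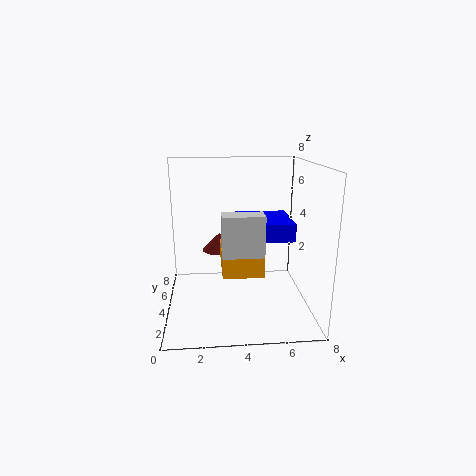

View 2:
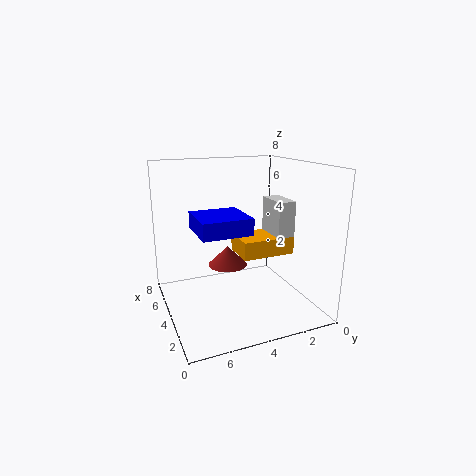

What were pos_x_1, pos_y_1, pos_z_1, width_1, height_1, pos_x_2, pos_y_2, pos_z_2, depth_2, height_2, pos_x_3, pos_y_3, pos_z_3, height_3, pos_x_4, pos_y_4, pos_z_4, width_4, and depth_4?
pos_x_1 = 3
pos_y_1 = 1
pos_z_1 = 3
width_1 = 2
height_1 = 1
pos_x_2 = 3
pos_y_2 = 1
pos_z_2 = 3
depth_2 = 1
height_2 = 3
pos_x_3 = 3
pos_y_3 = 5
pos_z_3 = 3
height_3 = 1
pos_x_4 = 4
pos_y_4 = 3
pos_z_4 = 4
width_4 = 3
depth_4 = 3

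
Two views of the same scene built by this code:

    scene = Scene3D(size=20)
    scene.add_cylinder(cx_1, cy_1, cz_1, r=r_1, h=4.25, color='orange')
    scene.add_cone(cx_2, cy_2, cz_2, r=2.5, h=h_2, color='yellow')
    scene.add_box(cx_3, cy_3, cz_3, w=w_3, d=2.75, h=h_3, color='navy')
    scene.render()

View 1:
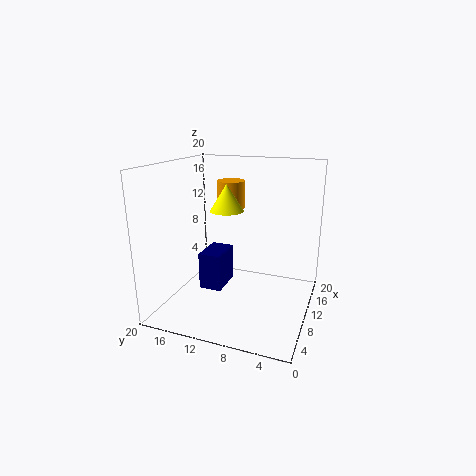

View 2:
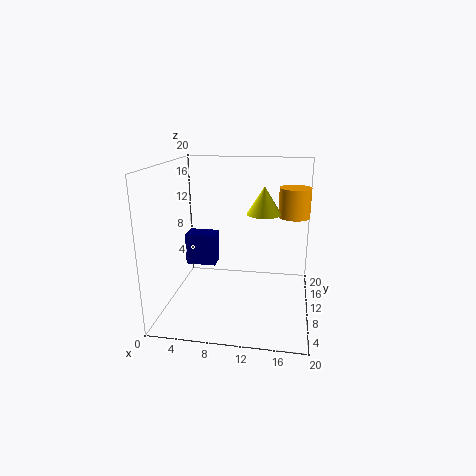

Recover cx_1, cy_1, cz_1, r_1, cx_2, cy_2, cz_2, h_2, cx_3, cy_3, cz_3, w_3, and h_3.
cx_1 = 17.5; cy_1 = 14; cz_1 = 12.25; r_1 = 2.25; cx_2 = 13.25; cy_2 = 13; cz_2 = 12.75; h_2 = 4; cx_3 = 2.5; cy_3 = 9.5; cz_3 = 5.75; w_3 = 4.25; h_3 = 4.5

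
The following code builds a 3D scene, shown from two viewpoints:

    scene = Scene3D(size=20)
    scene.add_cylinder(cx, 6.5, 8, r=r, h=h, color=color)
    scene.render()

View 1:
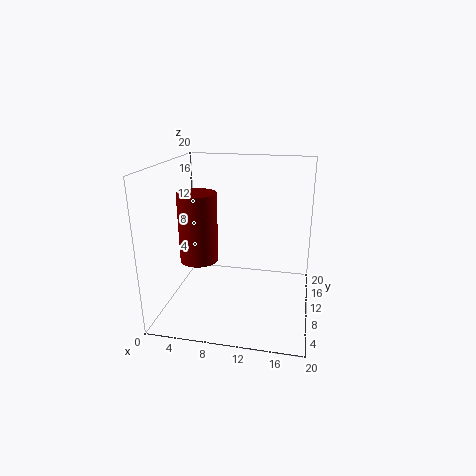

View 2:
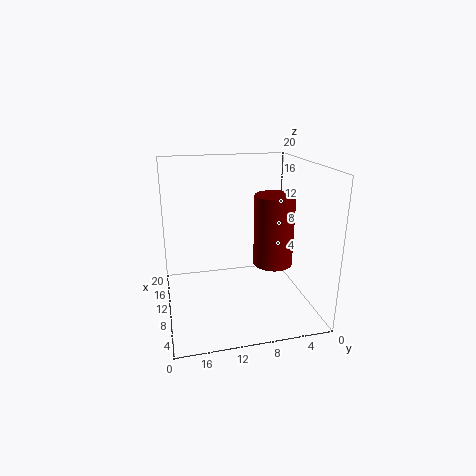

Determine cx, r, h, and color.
cx = 5.5, r = 2.5, h = 9, color = 'maroon'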